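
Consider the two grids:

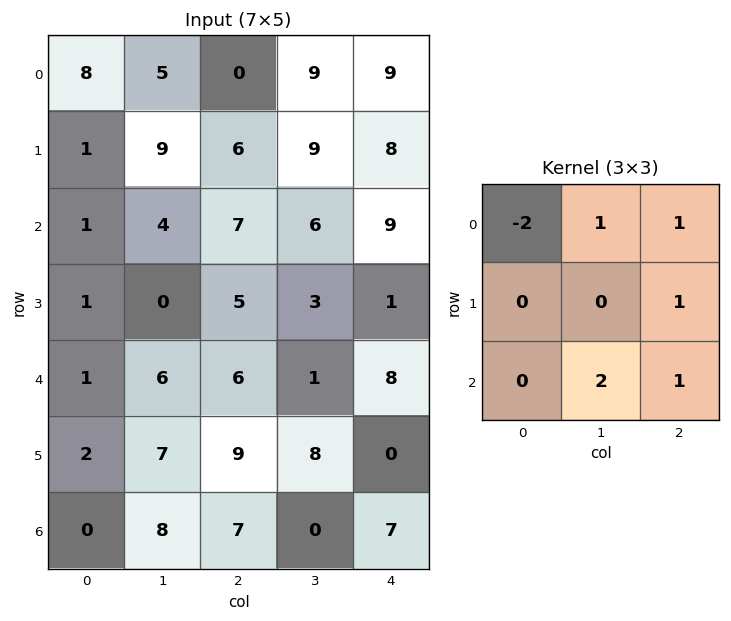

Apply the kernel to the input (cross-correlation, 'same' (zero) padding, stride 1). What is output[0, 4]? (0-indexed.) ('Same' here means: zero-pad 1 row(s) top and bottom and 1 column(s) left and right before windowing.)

16

The receptive field on the zero-padded input at this output position is [0 0 0 / 9 9 0 / 9 8 0]. Elementwise product with the kernel and sum: 0·-2 + 0·1 + 0·1 + 0·1 + 8·2 + 0·1.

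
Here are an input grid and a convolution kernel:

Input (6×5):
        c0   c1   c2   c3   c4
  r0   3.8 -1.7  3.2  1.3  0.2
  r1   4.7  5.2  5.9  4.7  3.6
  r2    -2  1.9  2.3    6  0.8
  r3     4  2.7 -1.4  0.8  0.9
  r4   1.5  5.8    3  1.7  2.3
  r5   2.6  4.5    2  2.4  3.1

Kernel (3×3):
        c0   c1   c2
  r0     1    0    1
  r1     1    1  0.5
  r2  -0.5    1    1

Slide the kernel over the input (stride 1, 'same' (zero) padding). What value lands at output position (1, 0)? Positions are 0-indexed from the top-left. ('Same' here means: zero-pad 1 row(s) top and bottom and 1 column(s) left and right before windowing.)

5.5

The receptive field on the zero-padded input at this output position is [0 3.8 -1.7 / 0 4.7 5.2 / 0 -2 1.9]. Elementwise product with the kernel and sum: 0·1 + -1.7·1 + 0·1 + 4.7·1 + 5.2·0.5 + 0·-0.5 + -2·1 + 1.9·1.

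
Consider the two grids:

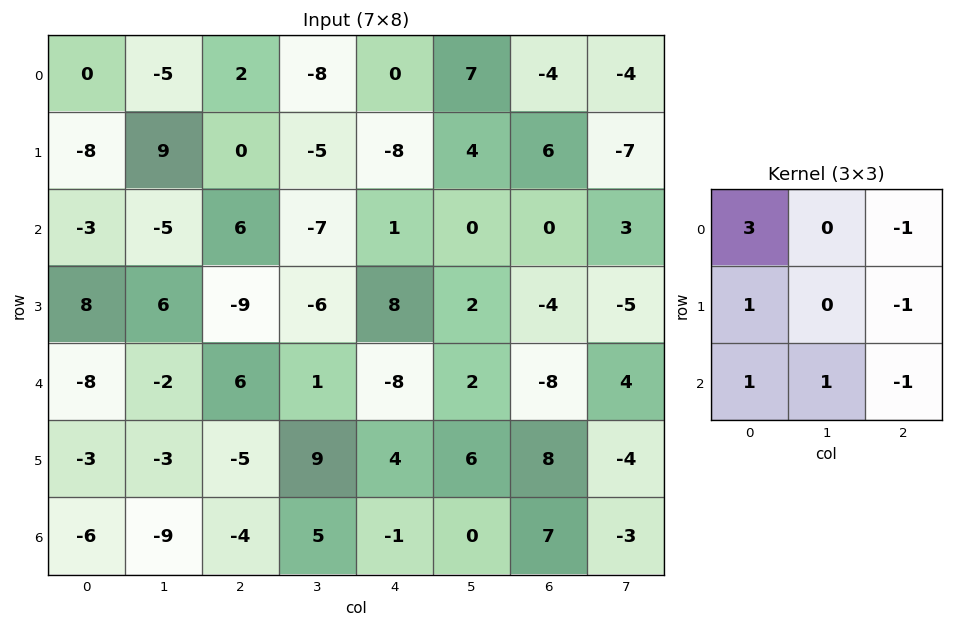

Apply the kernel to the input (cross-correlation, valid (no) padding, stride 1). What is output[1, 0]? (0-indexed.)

-10

The receptive field on the input at this output position is [-8 9 0 / -3 -5 6 / 8 6 -9]. Elementwise product with the kernel and sum: -8·3 + 0·-1 + -3·1 + 6·-1 + 8·1 + 6·1 + -9·-1.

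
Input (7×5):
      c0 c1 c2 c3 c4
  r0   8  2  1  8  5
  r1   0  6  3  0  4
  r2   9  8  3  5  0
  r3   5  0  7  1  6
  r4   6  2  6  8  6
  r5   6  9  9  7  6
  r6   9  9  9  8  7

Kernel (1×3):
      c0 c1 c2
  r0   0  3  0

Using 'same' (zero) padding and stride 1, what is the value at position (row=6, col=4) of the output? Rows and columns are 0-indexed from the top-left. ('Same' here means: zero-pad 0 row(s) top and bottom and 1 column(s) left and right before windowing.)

21

The receptive field on the zero-padded input at this output position is [8 7 0]. Elementwise product with the kernel and sum: 7·3.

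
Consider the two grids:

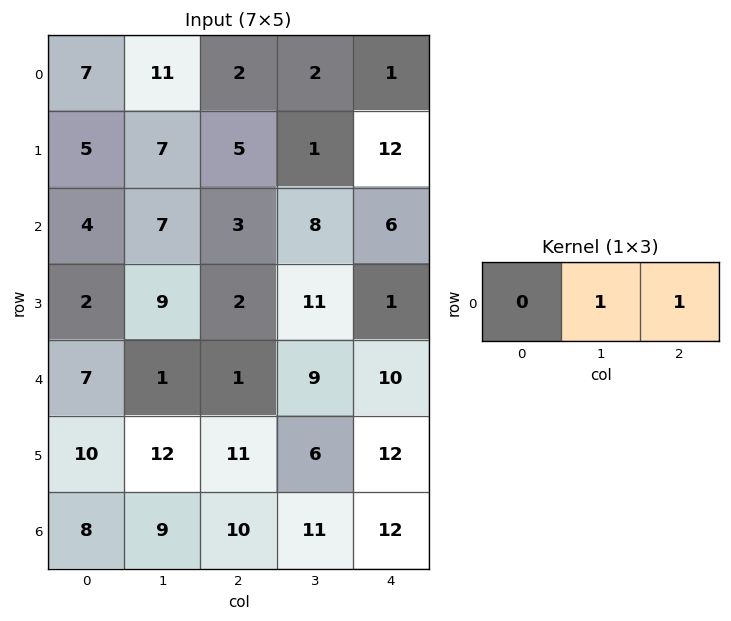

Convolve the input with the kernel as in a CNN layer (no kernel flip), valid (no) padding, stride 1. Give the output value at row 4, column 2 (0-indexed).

The receptive field on the input at this output position is [1 9 10]. Elementwise product with the kernel and sum: 9·1 + 10·1.

19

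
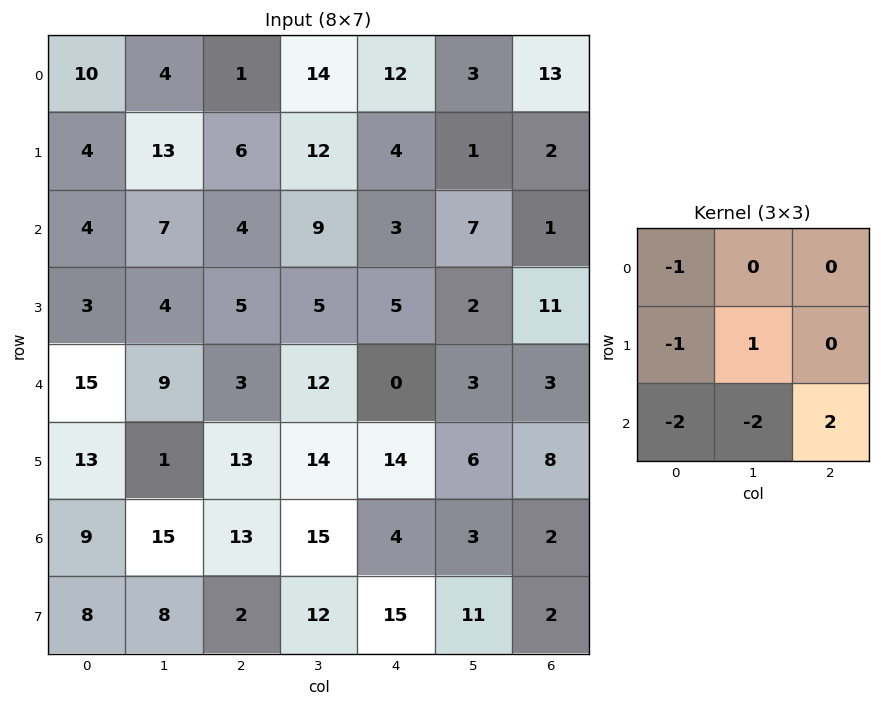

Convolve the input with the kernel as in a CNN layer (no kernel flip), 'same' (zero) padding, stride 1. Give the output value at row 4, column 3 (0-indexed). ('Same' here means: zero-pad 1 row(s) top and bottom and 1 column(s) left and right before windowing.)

The receptive field on the zero-padded input at this output position is [5 5 5 / 3 12 0 / 13 14 14]. Elementwise product with the kernel and sum: 5·-1 + 3·-1 + 12·1 + 13·-2 + 14·-2 + 14·2.

-22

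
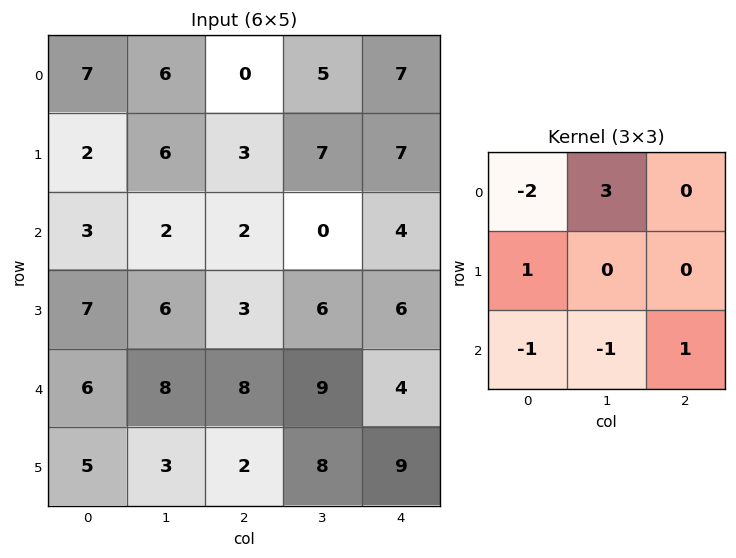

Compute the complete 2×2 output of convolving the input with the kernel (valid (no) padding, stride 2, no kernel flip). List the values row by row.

3 20
1 -14

Output[0,0]: The receptive field on the input at this output position is [7 6 0 / 2 6 3 / 3 2 2]. Elementwise product with the kernel and sum: 7·-2 + 6·3 + 2·1 + 3·-1 + 2·-1 + 2·1.
Output[0,1]: The receptive field on the input at this output position is [0 5 7 / 3 7 7 / 2 0 4]. Elementwise product with the kernel and sum: 0·-2 + 5·3 + 3·1 + 2·-1 + 0·-1 + 4·1.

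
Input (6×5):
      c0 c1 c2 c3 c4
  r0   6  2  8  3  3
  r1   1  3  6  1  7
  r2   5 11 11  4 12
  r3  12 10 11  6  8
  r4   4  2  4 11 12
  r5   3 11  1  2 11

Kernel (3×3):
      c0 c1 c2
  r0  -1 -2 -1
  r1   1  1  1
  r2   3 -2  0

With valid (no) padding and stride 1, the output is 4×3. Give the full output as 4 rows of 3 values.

-15 0 22
30 18 33
3 -12 -16
-46 10 -5

Output[0,0]: The receptive field on the input at this output position is [6 2 8 / 1 3 6 / 5 11 11]. Elementwise product with the kernel and sum: 6·-1 + 2·-2 + 8·-1 + 1·1 + 3·1 + 6·1 + 5·3 + 11·-2.
Output[0,1]: The receptive field on the input at this output position is [2 8 3 / 3 6 1 / 11 11 4]. Elementwise product with the kernel and sum: 2·-1 + 8·-2 + 3·-1 + 3·1 + 6·1 + 1·1 + 11·3 + 11·-2.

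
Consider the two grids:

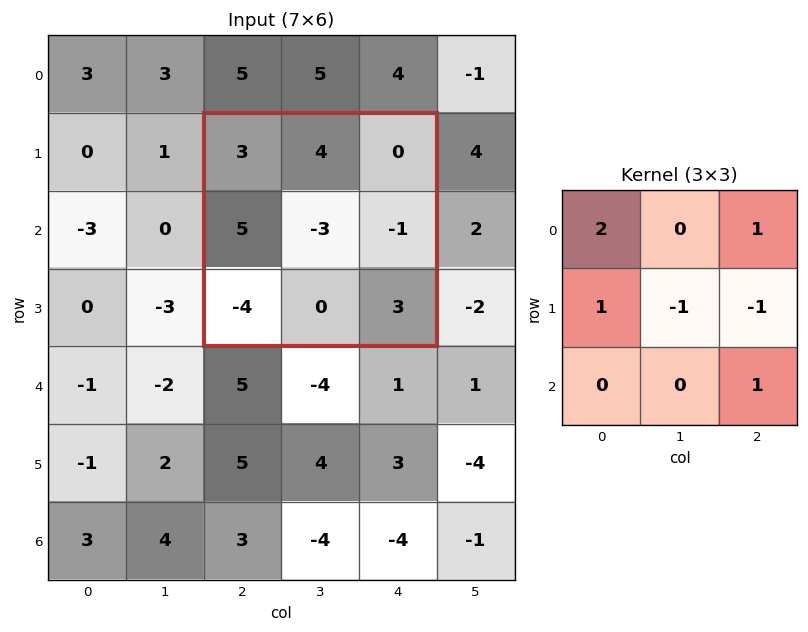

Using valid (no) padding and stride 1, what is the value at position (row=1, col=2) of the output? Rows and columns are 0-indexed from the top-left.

The receptive field on the input at this output position is [3 4 0 / 5 -3 -1 / -4 0 3]. Elementwise product with the kernel and sum: 3·2 + 0·1 + 5·1 + -3·-1 + -1·-1 + 3·1.

18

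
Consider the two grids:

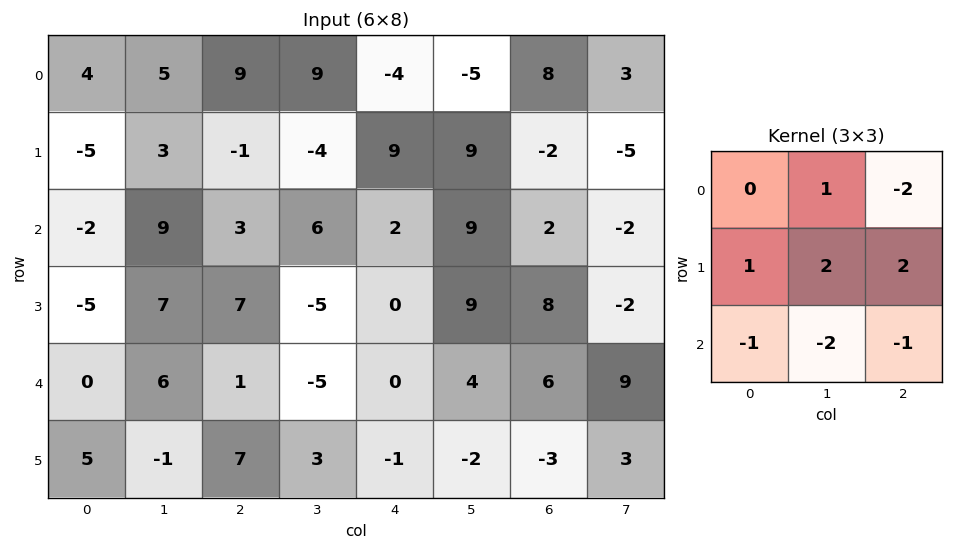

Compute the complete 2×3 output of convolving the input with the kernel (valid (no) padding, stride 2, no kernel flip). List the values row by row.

Output[0,0]: The receptive field on the input at this output position is [4 5 9 / -5 3 -1 / -2 9 3]. Elementwise product with the kernel and sum: 5·1 + 9·-2 + -5·1 + 3·2 + -1·2 + -2·-1 + 9·-2 + 3·-1.

-33 9 -20
13 8 25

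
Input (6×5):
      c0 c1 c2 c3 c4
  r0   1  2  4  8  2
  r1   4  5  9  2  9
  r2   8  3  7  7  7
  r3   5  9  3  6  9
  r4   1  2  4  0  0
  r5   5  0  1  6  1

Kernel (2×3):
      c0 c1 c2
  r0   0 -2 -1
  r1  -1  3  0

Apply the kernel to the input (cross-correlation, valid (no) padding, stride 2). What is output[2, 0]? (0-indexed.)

The receptive field on the input at this output position is [1 2 4 / 5 0 1]. Elementwise product with the kernel and sum: 2·-2 + 4·-1 + 5·-1 + 0·3.

-13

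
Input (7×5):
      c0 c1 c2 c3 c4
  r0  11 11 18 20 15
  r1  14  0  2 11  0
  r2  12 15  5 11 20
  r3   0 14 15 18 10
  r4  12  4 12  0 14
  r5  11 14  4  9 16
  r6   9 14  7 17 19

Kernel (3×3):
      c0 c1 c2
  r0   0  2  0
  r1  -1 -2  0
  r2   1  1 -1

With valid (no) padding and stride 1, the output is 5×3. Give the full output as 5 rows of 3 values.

30 41 12
-43 -10 18
6 -18 -31
29 11 21
-15 6 -17

Output[0,0]: The receptive field on the input at this output position is [11 11 18 / 14 0 2 / 12 15 5]. Elementwise product with the kernel and sum: 11·2 + 14·-1 + 0·-2 + 12·1 + 15·1 + 5·-1.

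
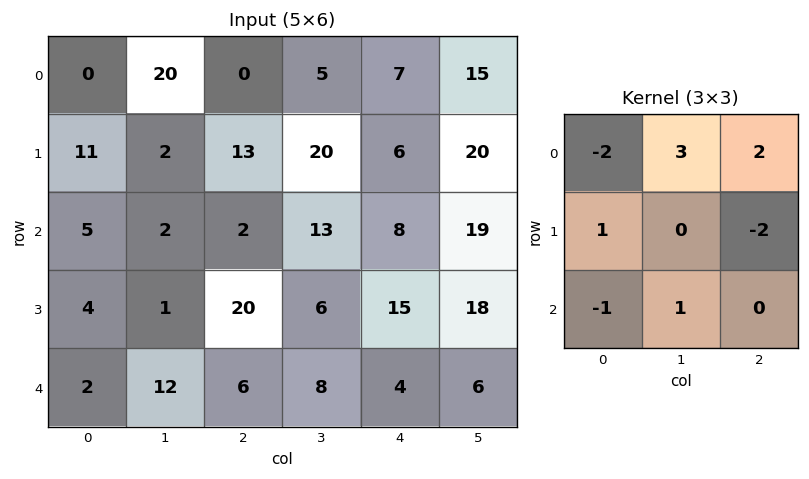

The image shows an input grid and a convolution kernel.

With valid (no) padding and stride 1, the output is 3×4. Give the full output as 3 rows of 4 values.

42 -68 41 16
8 70 18 2
-26 11 43 2

Output[0,0]: The receptive field on the input at this output position is [0 20 0 / 11 2 13 / 5 2 2]. Elementwise product with the kernel and sum: 0·-2 + 20·3 + 0·2 + 11·1 + 13·-2 + 5·-1 + 2·1.
Output[0,1]: The receptive field on the input at this output position is [20 0 5 / 2 13 20 / 2 2 13]. Elementwise product with the kernel and sum: 20·-2 + 0·3 + 5·2 + 2·1 + 20·-2 + 2·-1 + 2·1.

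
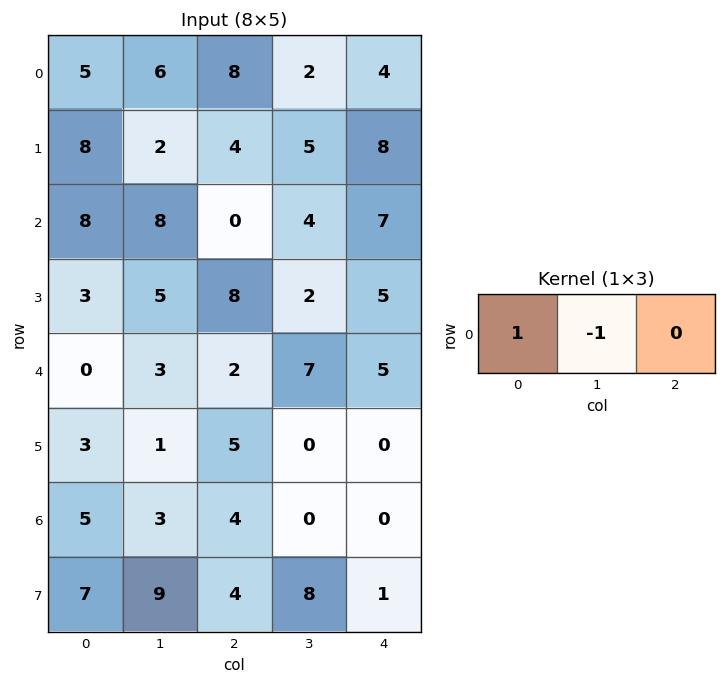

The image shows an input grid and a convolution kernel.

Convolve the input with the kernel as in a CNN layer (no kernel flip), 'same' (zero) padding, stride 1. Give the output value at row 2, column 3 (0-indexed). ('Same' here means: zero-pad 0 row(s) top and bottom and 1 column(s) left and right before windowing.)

The receptive field on the zero-padded input at this output position is [0 4 7]. Elementwise product with the kernel and sum: 0·1 + 4·-1.

-4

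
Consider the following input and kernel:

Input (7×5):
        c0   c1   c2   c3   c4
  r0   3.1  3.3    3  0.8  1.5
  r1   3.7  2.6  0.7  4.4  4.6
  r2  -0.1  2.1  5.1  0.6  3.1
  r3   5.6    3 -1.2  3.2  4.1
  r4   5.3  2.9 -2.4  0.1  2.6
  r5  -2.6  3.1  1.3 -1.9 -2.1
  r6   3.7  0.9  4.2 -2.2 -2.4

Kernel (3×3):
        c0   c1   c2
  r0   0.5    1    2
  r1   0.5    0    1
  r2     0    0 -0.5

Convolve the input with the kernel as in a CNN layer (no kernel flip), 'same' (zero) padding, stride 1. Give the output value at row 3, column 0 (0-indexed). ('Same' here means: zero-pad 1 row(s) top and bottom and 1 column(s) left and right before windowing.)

The receptive field on the zero-padded input at this output position is [0 -0.1 2.1 / 0 5.6 3 / 0 5.3 2.9]. Elementwise product with the kernel and sum: 0·0.5 + -0.1·1 + 2.1·2 + 0·0.5 + 3·1 + 2.9·-0.5.

5.65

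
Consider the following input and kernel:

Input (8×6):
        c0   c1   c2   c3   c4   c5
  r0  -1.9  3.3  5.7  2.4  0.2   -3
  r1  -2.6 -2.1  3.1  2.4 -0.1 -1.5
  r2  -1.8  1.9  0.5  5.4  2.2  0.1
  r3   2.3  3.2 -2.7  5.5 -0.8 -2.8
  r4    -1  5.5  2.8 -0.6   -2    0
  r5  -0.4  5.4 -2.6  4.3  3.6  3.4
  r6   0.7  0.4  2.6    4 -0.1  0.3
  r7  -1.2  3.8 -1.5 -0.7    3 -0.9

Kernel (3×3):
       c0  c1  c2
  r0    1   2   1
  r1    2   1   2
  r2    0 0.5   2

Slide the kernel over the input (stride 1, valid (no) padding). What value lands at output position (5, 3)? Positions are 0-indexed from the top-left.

23.1

The receptive field on the input at this output position is [4.3 3.6 3.4 / 4 -0.1 0.3 / -0.7 3 -0.9]. Elementwise product with the kernel and sum: 4.3·1 + 3.6·2 + 3.4·1 + 4·2 + -0.1·1 + 0.3·2 + 3·0.5 + -0.9·2.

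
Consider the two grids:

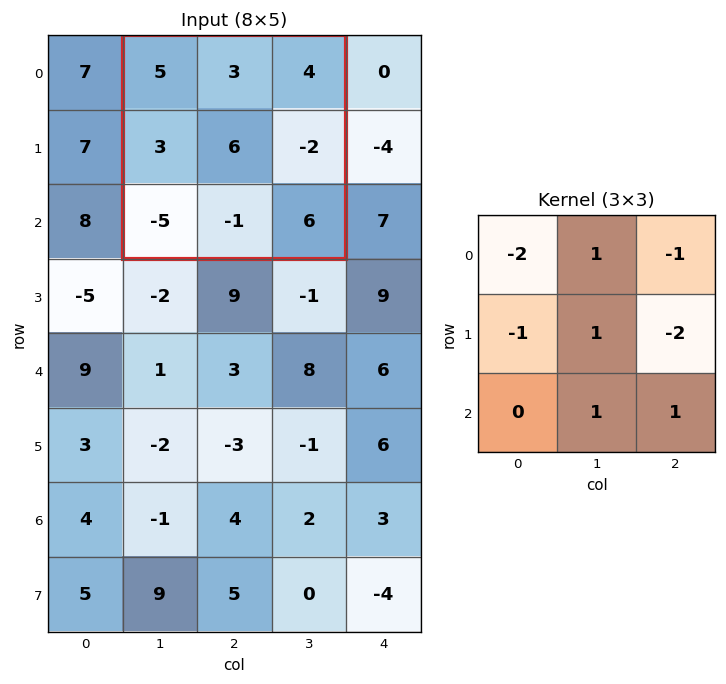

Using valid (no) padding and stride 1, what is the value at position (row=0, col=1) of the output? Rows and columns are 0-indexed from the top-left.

The receptive field on the input at this output position is [5 3 4 / 3 6 -2 / -5 -1 6]. Elementwise product with the kernel and sum: 5·-2 + 3·1 + 4·-1 + 3·-1 + 6·1 + -2·-2 + -1·1 + 6·1.

1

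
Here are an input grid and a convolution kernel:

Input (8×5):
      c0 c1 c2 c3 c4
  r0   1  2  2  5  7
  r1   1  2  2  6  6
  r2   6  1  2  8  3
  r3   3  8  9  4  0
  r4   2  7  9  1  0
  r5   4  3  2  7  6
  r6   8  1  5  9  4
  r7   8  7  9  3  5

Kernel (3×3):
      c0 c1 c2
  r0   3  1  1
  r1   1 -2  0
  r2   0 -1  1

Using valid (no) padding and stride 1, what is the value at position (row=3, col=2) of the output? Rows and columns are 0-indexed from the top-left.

37

The receptive field on the input at this output position is [9 4 0 / 9 1 0 / 2 7 6]. Elementwise product with the kernel and sum: 9·3 + 4·1 + 0·1 + 9·1 + 1·-2 + 7·-1 + 6·1.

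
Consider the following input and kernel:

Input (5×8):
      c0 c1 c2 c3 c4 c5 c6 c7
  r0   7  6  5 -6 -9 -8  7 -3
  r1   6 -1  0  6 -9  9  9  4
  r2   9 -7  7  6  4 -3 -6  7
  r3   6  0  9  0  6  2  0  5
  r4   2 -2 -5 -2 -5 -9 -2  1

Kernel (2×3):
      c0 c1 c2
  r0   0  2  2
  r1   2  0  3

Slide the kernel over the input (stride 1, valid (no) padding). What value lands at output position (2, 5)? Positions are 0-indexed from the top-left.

21

The receptive field on the input at this output position is [-3 -6 7 / 2 0 5]. Elementwise product with the kernel and sum: -6·2 + 7·2 + 2·2 + 5·3.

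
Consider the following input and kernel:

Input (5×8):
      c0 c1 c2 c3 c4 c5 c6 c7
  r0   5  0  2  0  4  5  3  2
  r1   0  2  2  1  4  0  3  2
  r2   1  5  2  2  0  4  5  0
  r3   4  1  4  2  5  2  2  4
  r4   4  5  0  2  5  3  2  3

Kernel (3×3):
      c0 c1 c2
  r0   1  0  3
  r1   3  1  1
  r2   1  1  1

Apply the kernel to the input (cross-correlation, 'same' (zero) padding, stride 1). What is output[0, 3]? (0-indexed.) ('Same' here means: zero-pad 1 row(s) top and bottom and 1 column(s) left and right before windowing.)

The receptive field on the zero-padded input at this output position is [0 0 0 / 2 0 4 / 2 1 4]. Elementwise product with the kernel and sum: 0·1 + 0·3 + 2·3 + 0·1 + 4·1 + 2·1 + 1·1 + 4·1.

17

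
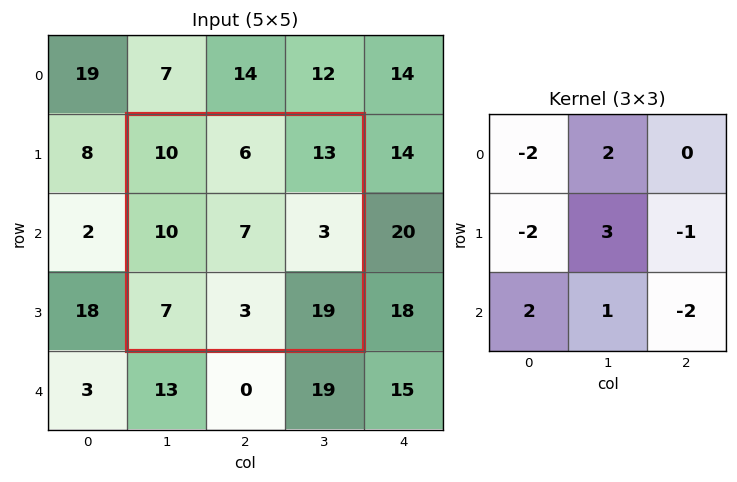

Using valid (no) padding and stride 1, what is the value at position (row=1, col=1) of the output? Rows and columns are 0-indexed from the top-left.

-31

The receptive field on the input at this output position is [10 6 13 / 10 7 3 / 7 3 19]. Elementwise product with the kernel and sum: 10·-2 + 6·2 + 10·-2 + 7·3 + 3·-1 + 7·2 + 3·1 + 19·-2.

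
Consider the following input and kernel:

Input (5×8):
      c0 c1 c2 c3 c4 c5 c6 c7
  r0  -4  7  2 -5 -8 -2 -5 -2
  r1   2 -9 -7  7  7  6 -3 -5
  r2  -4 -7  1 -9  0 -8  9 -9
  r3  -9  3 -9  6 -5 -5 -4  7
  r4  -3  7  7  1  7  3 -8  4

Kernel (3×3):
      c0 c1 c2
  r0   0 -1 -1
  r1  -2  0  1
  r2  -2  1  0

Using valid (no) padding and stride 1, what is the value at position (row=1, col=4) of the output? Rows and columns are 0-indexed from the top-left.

11

The receptive field on the input at this output position is [7 6 -3 / 0 -8 9 / -5 -5 -4]. Elementwise product with the kernel and sum: 6·-1 + -3·-1 + 0·-2 + 9·1 + -5·-2 + -5·1.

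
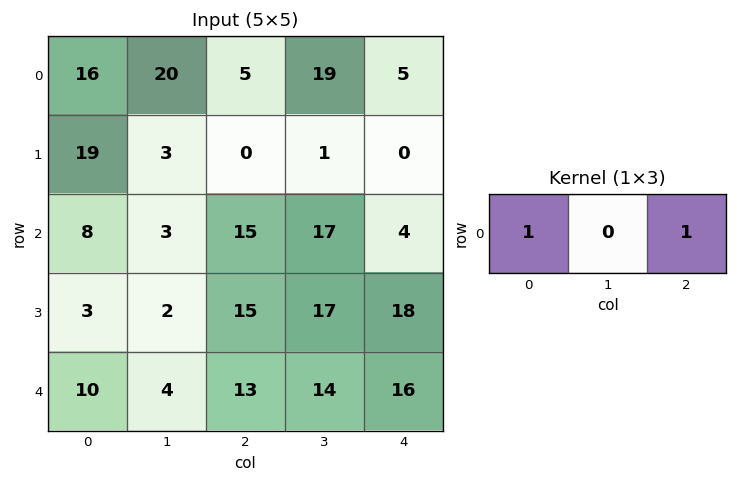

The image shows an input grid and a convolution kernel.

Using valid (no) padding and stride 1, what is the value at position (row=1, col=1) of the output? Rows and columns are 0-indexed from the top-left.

The receptive field on the input at this output position is [3 0 1]. Elementwise product with the kernel and sum: 3·1 + 1·1.

4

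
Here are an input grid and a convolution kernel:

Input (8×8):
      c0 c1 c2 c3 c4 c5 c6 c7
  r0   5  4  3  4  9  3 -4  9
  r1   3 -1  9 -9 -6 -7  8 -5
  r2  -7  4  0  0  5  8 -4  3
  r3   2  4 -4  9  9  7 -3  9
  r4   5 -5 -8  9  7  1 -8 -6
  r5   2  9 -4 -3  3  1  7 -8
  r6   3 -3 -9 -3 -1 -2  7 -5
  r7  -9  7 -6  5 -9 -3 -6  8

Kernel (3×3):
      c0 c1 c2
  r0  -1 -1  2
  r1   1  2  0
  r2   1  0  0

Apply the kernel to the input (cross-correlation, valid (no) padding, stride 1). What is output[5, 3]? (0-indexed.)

2

The receptive field on the input at this output position is [-3 3 1 / -3 -1 -2 / 5 -9 -3]. Elementwise product with the kernel and sum: -3·-1 + 3·-1 + 1·2 + -3·1 + -1·2 + 5·1.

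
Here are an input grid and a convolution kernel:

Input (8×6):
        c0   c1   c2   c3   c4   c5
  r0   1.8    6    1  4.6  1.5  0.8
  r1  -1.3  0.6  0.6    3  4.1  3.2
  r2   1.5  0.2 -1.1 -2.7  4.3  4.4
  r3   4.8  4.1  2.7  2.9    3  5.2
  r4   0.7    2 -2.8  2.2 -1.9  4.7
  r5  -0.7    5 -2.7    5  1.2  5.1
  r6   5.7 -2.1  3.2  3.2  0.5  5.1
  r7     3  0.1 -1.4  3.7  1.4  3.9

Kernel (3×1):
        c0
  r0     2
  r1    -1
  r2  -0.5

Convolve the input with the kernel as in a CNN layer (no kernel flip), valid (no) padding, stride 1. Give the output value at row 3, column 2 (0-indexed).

The receptive field on the input at this output position is [2.7 / -2.8 / -2.7]. Elementwise product with the kernel and sum: 2.7·2 + -2.8·-1 + -2.7·-0.5.

9.55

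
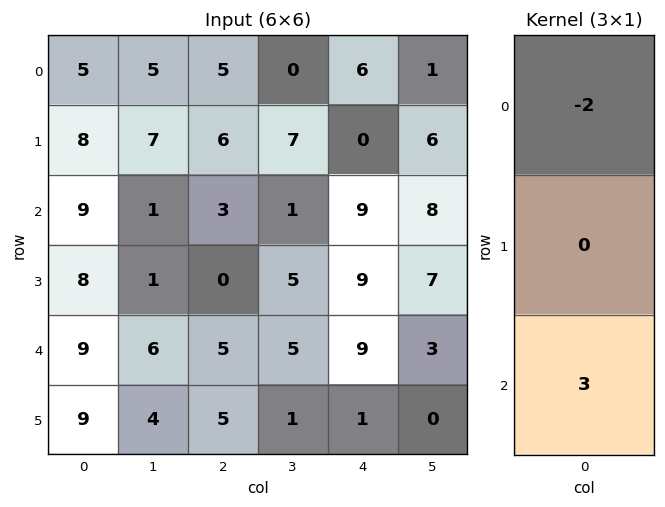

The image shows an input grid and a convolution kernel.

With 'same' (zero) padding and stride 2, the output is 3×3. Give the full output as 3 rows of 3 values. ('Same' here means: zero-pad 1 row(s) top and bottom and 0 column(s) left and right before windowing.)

24 18 0
8 -12 27
11 15 -15

Output[0,0]: The receptive field on the zero-padded input at this output position is [0 / 5 / 8]. Elementwise product with the kernel and sum: 0·-2 + 8·3.
Output[0,1]: The receptive field on the zero-padded input at this output position is [0 / 5 / 6]. Elementwise product with the kernel and sum: 0·-2 + 6·3.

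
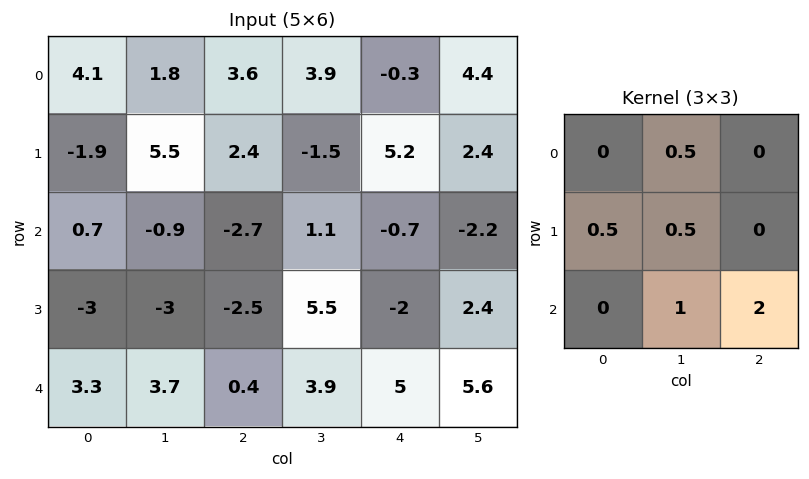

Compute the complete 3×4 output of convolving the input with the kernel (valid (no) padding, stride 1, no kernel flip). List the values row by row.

-3.6 5.25 2.1 -3.4
-5.35 7.9 -0.05 5.6
1.05 4.1 15.95 17.6

Output[0,0]: The receptive field on the input at this output position is [4.1 1.8 3.6 / -1.9 5.5 2.4 / 0.7 -0.9 -2.7]. Elementwise product with the kernel and sum: 1.8·0.5 + -1.9·0.5 + 5.5·0.5 + -0.9·1 + -2.7·2.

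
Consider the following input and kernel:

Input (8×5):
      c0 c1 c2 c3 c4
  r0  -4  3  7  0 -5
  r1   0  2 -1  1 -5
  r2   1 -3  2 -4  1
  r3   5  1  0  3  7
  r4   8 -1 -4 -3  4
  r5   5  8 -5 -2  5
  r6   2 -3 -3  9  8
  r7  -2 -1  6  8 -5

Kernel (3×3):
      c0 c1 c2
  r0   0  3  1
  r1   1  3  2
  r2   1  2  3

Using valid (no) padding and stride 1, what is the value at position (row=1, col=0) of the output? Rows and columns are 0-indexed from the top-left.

The receptive field on the input at this output position is [0 2 -1 / 1 -3 2 / 5 1 0]. Elementwise product with the kernel and sum: 2·3 + -1·1 + 1·1 + -3·3 + 2·2 + 5·1 + 1·2 + 0·3.

8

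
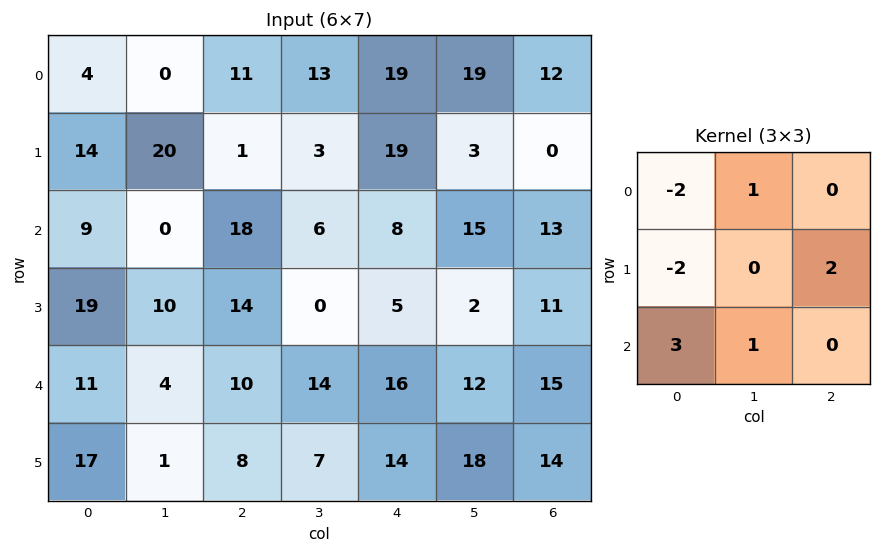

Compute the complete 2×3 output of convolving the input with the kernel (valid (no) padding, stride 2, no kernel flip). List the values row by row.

Output[0,0]: The receptive field on the input at this output position is [4 0 11 / 14 20 1 / 9 0 18]. Elementwise product with the kernel and sum: 4·-2 + 0·1 + 14·-2 + 1·2 + 9·3 + 0·1.
Output[0,1]: The receptive field on the input at this output position is [11 13 19 / 1 3 19 / 18 6 8]. Elementwise product with the kernel and sum: 11·-2 + 13·1 + 1·-2 + 19·2 + 18·3 + 6·1.

-7 87 -18
9 -4 71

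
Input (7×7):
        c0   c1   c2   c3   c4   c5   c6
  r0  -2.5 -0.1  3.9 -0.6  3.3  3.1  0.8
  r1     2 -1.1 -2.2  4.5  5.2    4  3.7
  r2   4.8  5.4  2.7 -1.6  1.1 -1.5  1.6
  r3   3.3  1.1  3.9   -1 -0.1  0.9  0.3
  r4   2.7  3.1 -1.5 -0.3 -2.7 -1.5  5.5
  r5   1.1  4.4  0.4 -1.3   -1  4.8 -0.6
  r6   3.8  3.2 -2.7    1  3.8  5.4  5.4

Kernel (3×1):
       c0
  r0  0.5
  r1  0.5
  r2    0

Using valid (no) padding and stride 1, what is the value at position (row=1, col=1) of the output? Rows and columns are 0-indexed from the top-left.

The receptive field on the input at this output position is [-1.1 / 5.4 / 1.1]. Elementwise product with the kernel and sum: -1.1·0.5 + 5.4·0.5.

2.15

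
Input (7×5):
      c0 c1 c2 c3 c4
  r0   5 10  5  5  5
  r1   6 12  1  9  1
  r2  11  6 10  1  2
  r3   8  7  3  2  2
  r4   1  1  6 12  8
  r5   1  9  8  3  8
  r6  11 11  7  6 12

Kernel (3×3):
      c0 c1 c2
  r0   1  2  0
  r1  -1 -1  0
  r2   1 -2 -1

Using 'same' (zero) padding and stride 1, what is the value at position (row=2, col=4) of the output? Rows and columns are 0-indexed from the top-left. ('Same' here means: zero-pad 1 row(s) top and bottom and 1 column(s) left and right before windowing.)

The receptive field on the zero-padded input at this output position is [9 1 0 / 1 2 0 / 2 2 0]. Elementwise product with the kernel and sum: 9·1 + 1·2 + 1·-1 + 2·-1 + 2·1 + 2·-2 + 0·-1.

6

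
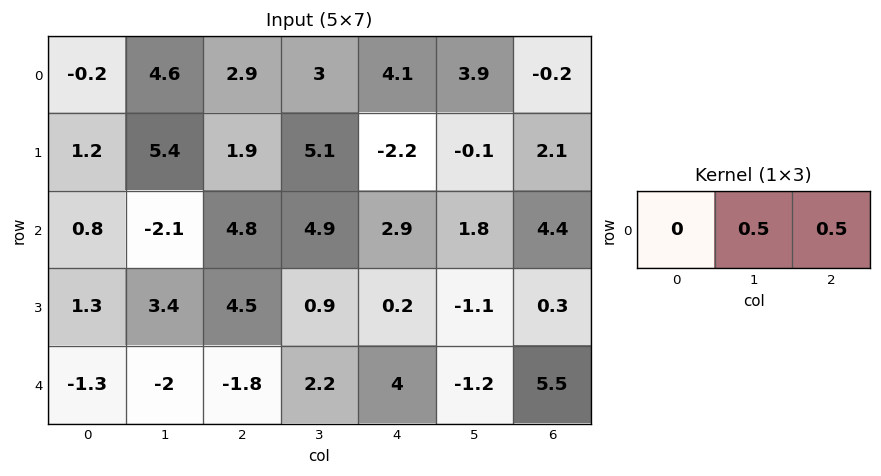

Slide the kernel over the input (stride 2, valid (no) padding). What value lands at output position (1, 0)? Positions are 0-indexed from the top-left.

1.35

The receptive field on the input at this output position is [0.8 -2.1 4.8]. Elementwise product with the kernel and sum: -2.1·0.5 + 4.8·0.5.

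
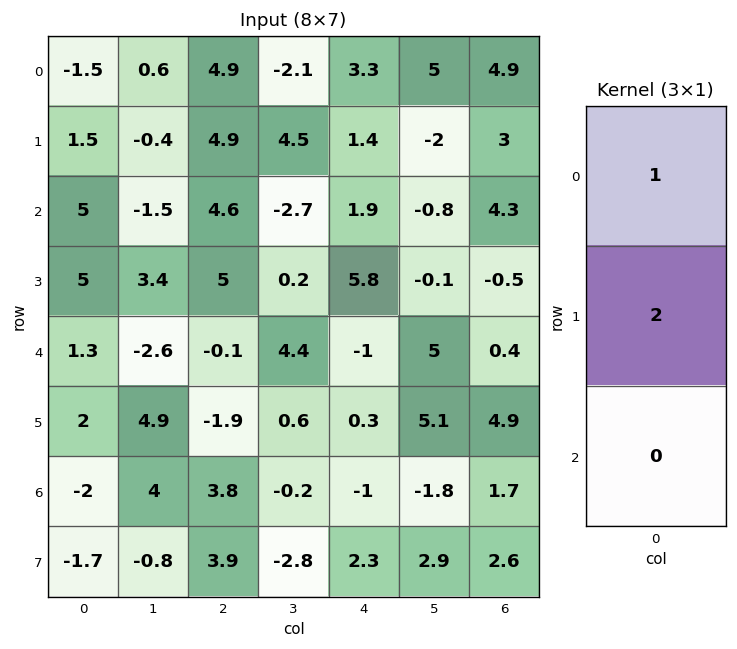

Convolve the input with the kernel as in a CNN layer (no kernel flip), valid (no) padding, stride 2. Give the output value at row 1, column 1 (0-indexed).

14.6

The receptive field on the input at this output position is [4.6 / 5 / -0.1]. Elementwise product with the kernel and sum: 4.6·1 + 5·2.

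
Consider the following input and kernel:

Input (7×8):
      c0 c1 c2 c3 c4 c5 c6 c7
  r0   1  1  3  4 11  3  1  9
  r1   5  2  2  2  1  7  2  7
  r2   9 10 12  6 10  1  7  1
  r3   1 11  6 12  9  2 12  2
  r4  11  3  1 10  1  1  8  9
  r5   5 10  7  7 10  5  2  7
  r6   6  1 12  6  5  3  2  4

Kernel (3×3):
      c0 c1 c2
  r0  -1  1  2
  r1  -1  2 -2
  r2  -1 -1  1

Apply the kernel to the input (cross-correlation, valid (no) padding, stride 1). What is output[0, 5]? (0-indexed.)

-8

The receptive field on the input at this output position is [3 1 9 / 7 2 7 / 1 7 1]. Elementwise product with the kernel and sum: 3·-1 + 1·1 + 9·2 + 7·-1 + 2·2 + 7·-2 + 1·-1 + 7·-1 + 1·1.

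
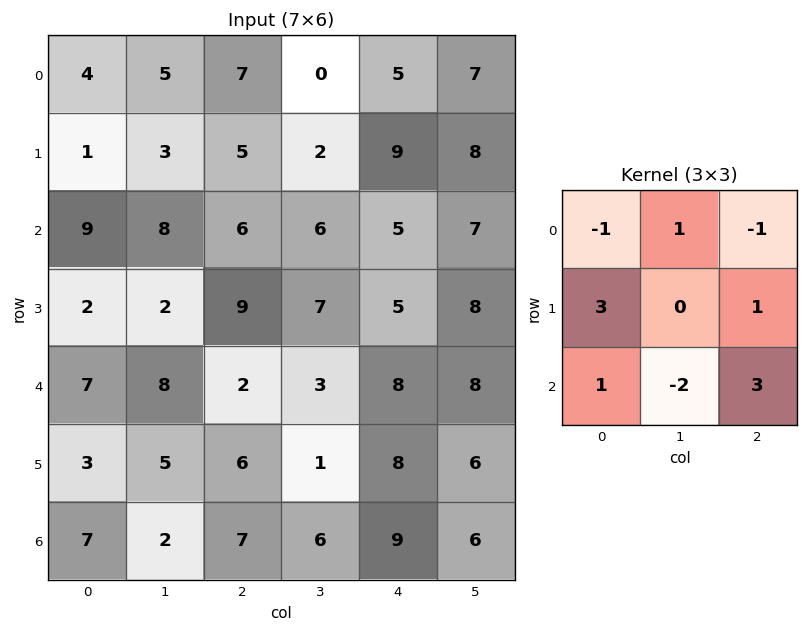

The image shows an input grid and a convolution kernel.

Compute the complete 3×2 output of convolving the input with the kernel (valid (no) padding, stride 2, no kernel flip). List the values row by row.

13 21
5 47
38 41

Output[0,0]: The receptive field on the input at this output position is [4 5 7 / 1 3 5 / 9 8 6]. Elementwise product with the kernel and sum: 4·-1 + 5·1 + 7·-1 + 1·3 + 5·1 + 9·1 + 8·-2 + 6·3.
Output[0,1]: The receptive field on the input at this output position is [7 0 5 / 5 2 9 / 6 6 5]. Elementwise product with the kernel and sum: 7·-1 + 0·1 + 5·-1 + 5·3 + 9·1 + 6·1 + 6·-2 + 5·3.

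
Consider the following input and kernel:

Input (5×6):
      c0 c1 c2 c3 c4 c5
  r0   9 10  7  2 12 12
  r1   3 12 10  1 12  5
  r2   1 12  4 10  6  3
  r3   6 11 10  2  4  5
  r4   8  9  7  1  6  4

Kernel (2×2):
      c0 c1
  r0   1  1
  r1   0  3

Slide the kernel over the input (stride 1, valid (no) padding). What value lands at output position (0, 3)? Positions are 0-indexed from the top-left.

The receptive field on the input at this output position is [2 12 / 1 12]. Elementwise product with the kernel and sum: 2·1 + 12·1 + 12·3.

50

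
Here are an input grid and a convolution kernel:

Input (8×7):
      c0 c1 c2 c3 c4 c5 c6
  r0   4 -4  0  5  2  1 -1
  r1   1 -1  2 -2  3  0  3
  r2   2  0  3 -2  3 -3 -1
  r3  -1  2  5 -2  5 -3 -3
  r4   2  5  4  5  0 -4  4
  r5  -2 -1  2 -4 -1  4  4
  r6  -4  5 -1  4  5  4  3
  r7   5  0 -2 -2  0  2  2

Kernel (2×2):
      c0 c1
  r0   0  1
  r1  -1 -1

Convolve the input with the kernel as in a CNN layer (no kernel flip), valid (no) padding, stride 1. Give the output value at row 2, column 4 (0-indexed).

The receptive field on the input at this output position is [3 -3 / 5 -3]. Elementwise product with the kernel and sum: -3·1 + 5·-1 + -3·-1.

-5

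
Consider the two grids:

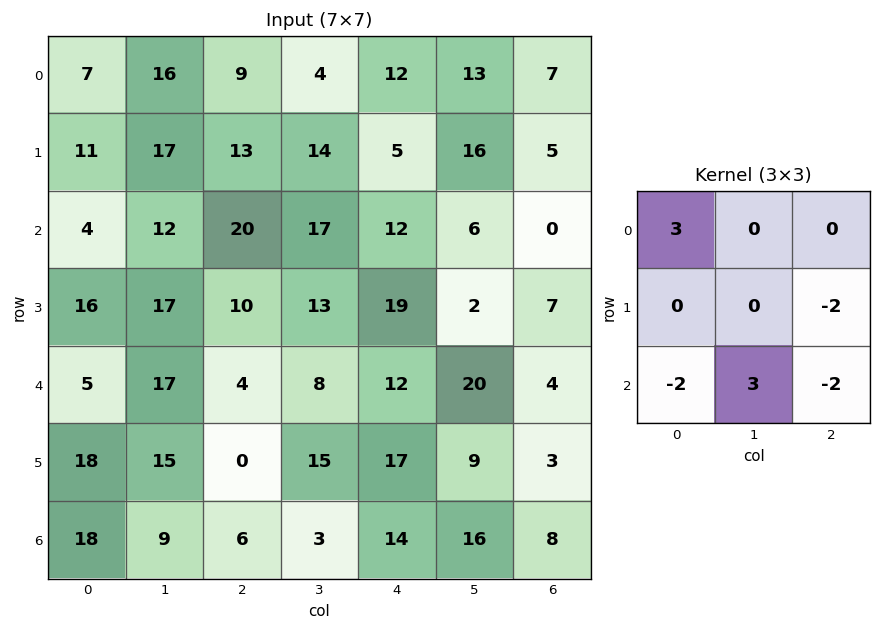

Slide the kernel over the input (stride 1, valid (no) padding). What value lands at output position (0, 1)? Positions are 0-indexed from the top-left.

The receptive field on the input at this output position is [16 9 4 / 17 13 14 / 12 20 17]. Elementwise product with the kernel and sum: 16·3 + 14·-2 + 12·-2 + 20·3 + 17·-2.

22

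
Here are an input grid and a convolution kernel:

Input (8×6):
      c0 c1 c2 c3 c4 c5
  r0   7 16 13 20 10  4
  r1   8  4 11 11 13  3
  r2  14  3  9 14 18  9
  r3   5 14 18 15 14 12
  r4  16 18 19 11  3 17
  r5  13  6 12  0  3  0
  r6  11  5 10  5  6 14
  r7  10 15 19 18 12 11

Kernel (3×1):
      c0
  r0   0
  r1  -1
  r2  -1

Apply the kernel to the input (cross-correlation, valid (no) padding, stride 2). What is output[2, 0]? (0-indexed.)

-24

The receptive field on the input at this output position is [16 / 13 / 11]. Elementwise product with the kernel and sum: 13·-1 + 11·-1.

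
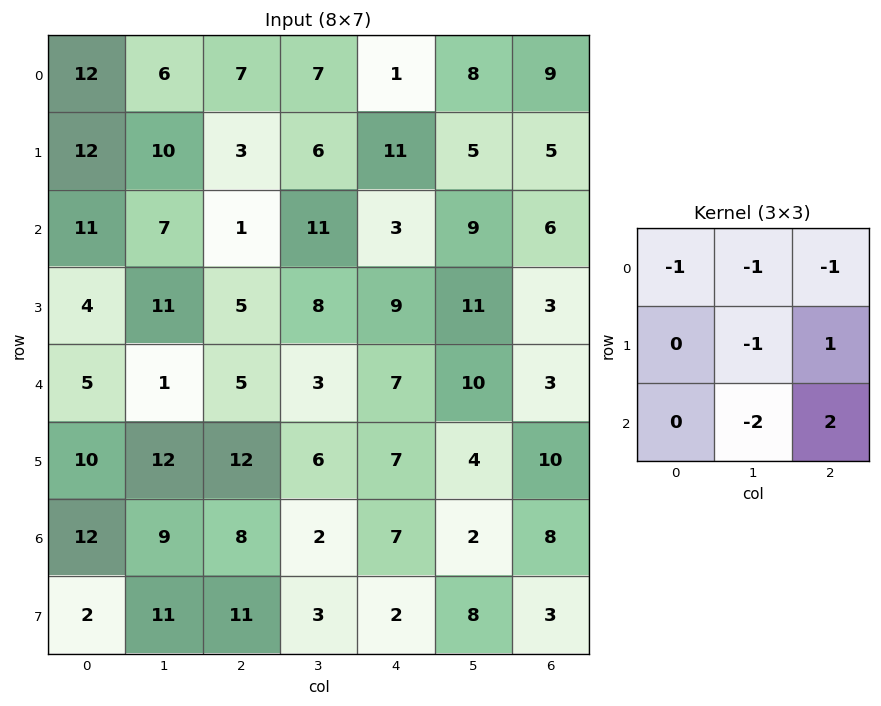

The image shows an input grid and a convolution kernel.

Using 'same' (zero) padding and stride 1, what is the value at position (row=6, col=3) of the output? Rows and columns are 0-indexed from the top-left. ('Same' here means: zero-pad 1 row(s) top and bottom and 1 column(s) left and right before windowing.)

-22

The receptive field on the zero-padded input at this output position is [12 6 7 / 8 2 7 / 11 3 2]. Elementwise product with the kernel and sum: 12·-1 + 6·-1 + 7·-1 + 2·-1 + 7·1 + 3·-2 + 2·2.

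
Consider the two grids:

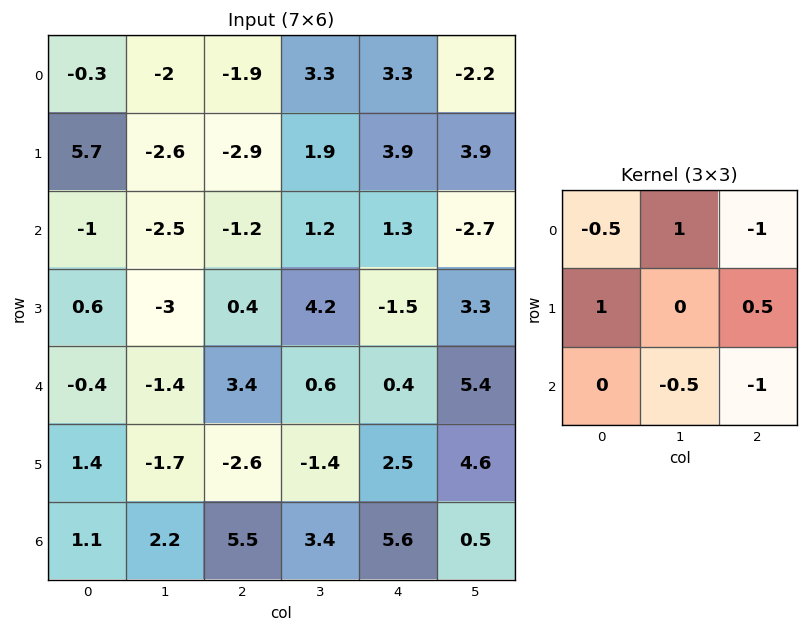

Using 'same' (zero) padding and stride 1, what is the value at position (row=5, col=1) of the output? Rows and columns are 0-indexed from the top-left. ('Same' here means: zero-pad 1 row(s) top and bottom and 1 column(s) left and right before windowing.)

The receptive field on the zero-padded input at this output position is [-0.4 -1.4 3.4 / 1.4 -1.7 -2.6 / 1.1 2.2 5.5]. Elementwise product with the kernel and sum: -0.4·-0.5 + -1.4·1 + 3.4·-1 + 1.4·1 + -2.6·0.5 + 2.2·-0.5 + 5.5·-1.

-11.1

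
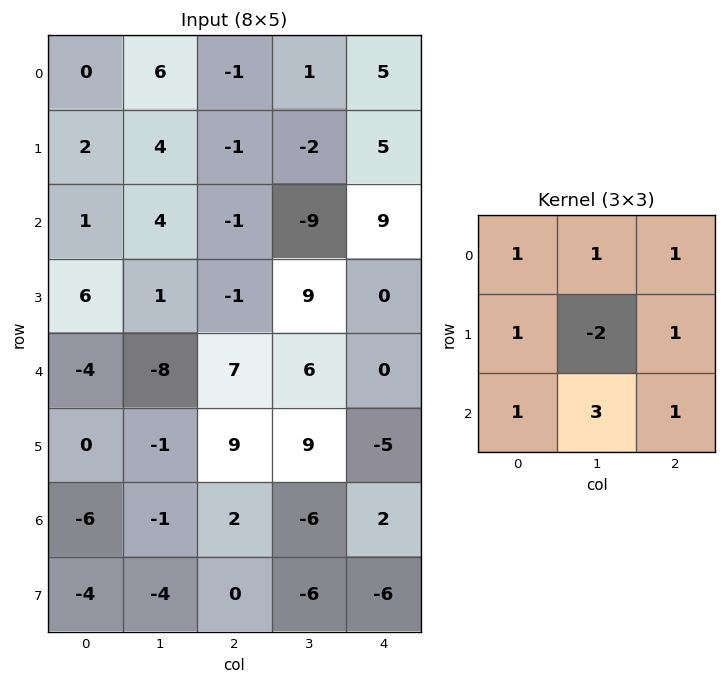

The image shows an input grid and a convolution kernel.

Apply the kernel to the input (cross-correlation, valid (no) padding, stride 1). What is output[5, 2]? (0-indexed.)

The receptive field on the input at this output position is [9 9 -5 / 2 -6 2 / 0 -6 -6]. Elementwise product with the kernel and sum: 9·1 + 9·1 + -5·1 + 2·1 + -6·-2 + 2·1 + 0·1 + -6·3 + -6·1.

5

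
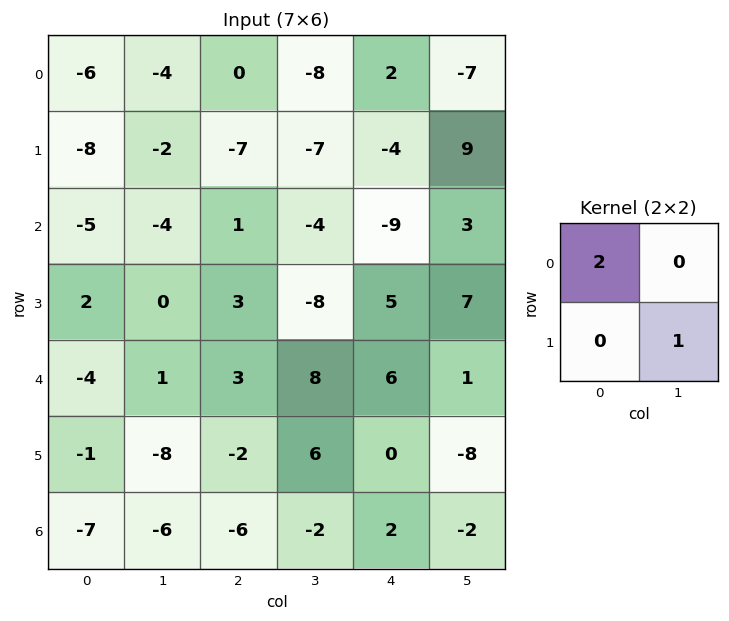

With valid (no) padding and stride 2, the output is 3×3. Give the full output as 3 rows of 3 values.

Output[0,0]: The receptive field on the input at this output position is [-6 -4 / -8 -2]. Elementwise product with the kernel and sum: -6·2 + -2·1.
Output[0,1]: The receptive field on the input at this output position is [0 -8 / -7 -7]. Elementwise product with the kernel and sum: 0·2 + -7·1.

-14 -7 13
-10 -6 -11
-16 12 4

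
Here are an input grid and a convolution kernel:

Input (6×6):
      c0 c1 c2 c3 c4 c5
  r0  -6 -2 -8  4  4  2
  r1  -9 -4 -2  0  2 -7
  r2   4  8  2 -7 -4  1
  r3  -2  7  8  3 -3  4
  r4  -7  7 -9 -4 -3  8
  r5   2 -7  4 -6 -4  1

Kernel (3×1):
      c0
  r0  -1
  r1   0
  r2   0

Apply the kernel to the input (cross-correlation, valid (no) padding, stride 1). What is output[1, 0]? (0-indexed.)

9

The receptive field on the input at this output position is [-9 / 4 / -2]. Elementwise product with the kernel and sum: -9·-1.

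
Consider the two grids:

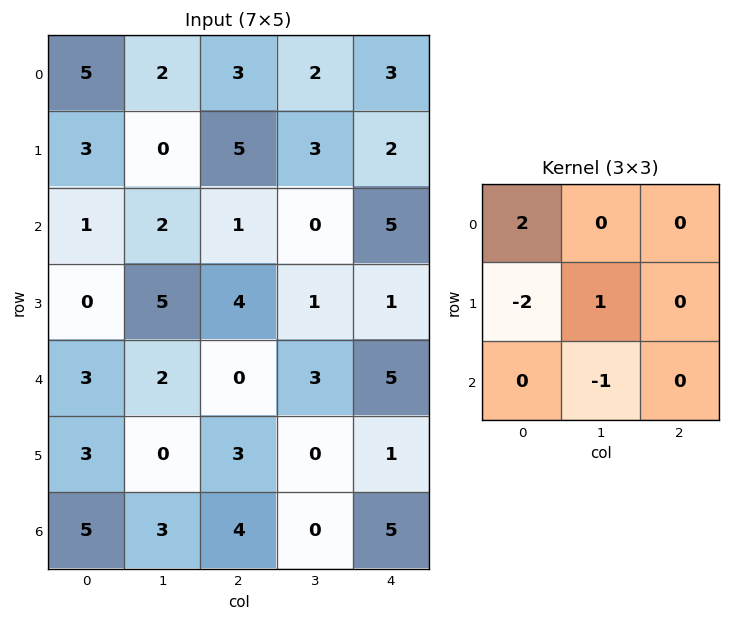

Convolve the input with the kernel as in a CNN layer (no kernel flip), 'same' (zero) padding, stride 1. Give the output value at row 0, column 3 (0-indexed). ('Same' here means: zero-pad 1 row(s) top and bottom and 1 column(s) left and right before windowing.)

The receptive field on the zero-padded input at this output position is [0 0 0 / 3 2 3 / 5 3 2]. Elementwise product with the kernel and sum: 0·2 + 3·-2 + 2·1 + 3·-1.

-7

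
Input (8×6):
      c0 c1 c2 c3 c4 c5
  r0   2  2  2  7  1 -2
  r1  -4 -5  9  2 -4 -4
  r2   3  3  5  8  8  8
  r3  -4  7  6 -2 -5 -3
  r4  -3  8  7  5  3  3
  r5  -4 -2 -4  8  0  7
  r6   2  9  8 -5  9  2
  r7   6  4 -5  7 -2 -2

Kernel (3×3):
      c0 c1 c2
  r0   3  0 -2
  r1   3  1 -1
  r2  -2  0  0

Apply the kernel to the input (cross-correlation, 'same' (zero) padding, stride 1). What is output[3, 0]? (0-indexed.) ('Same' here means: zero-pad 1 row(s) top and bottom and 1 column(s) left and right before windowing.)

-17

The receptive field on the zero-padded input at this output position is [0 3 3 / 0 -4 7 / 0 -3 8]. Elementwise product with the kernel and sum: 0·3 + 3·-2 + 0·3 + -4·1 + 7·-1 + 0·-2.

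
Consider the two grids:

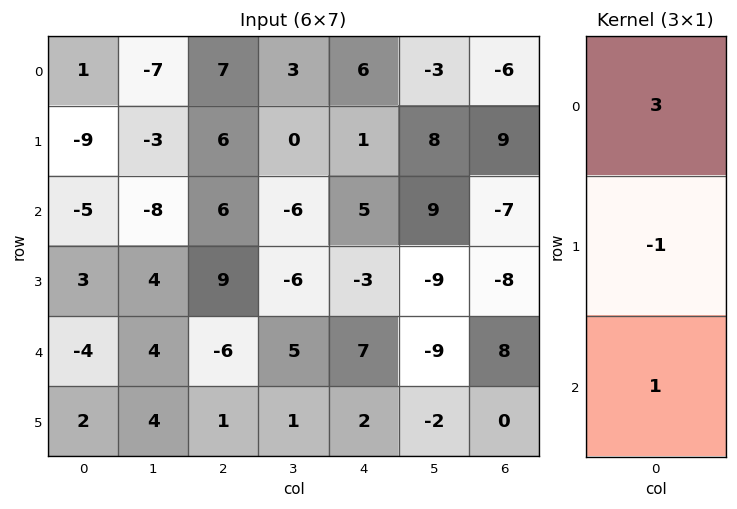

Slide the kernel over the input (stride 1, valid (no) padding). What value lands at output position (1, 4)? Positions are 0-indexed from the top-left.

The receptive field on the input at this output position is [1 / 5 / -3]. Elementwise product with the kernel and sum: 1·3 + 5·-1 + -3·1.

-5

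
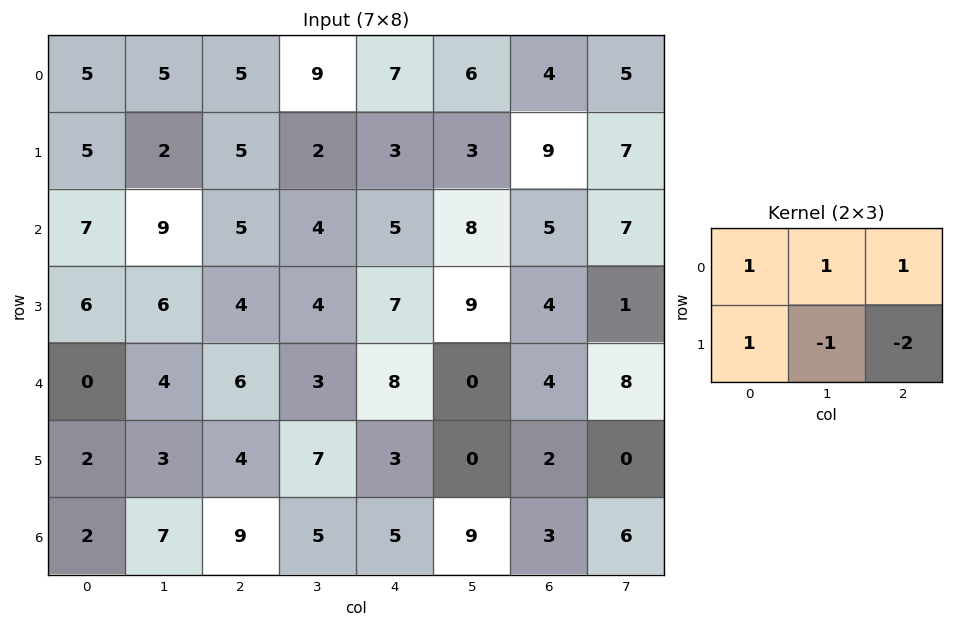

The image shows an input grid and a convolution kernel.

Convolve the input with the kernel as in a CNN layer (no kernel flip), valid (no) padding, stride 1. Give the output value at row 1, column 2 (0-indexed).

1

The receptive field on the input at this output position is [5 2 3 / 5 4 5]. Elementwise product with the kernel and sum: 5·1 + 2·1 + 3·1 + 5·1 + 4·-1 + 5·-2.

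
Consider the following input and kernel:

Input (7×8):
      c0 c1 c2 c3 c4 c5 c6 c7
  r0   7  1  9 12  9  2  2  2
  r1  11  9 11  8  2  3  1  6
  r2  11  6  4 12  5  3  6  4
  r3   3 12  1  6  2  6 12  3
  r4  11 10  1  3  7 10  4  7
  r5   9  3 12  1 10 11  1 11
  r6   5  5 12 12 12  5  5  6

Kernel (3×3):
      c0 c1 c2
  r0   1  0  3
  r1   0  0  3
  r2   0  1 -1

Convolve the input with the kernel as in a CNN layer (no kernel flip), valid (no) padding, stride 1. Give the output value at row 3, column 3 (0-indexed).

53

The receptive field on the input at this output position is [6 2 6 / 3 7 10 / 1 10 11]. Elementwise product with the kernel and sum: 6·1 + 6·3 + 10·3 + 10·1 + 11·-1.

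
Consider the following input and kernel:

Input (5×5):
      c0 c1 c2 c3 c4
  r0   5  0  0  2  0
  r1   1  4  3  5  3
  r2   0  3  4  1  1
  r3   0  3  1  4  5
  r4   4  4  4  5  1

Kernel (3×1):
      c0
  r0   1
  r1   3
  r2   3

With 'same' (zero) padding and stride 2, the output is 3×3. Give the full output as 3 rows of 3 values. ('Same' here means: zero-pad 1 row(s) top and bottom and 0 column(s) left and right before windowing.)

Output[0,0]: The receptive field on the zero-padded input at this output position is [0 / 5 / 1]. Elementwise product with the kernel and sum: 0·1 + 5·3 + 1·3.

18 9 9
1 18 21
12 13 8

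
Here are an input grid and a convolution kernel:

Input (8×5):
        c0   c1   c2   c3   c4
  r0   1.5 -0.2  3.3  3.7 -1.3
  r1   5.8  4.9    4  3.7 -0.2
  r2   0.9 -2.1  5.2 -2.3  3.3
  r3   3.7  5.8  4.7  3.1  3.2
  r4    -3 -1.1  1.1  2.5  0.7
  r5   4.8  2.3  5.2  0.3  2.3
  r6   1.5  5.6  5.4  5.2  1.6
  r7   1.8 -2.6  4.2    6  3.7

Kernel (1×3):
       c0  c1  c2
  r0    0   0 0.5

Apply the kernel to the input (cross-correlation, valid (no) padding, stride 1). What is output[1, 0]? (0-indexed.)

The receptive field on the input at this output position is [5.8 4.9 4]. Elementwise product with the kernel and sum: 4·0.5.

2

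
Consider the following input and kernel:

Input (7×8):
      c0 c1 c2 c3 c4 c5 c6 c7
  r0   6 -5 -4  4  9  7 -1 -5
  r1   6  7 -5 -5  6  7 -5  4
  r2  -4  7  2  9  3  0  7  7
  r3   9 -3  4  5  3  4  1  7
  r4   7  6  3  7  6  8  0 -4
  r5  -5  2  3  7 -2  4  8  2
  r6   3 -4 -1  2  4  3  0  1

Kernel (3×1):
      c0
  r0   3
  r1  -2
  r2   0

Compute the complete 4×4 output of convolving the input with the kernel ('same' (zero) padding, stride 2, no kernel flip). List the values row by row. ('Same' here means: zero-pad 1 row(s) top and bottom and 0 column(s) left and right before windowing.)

Output[0,0]: The receptive field on the zero-padded input at this output position is [0 / 6 / 6]. Elementwise product with the kernel and sum: 0·3 + 6·-2.
Output[0,1]: The receptive field on the zero-padded input at this output position is [0 / -4 / -5]. Elementwise product with the kernel and sum: 0·3 + -4·-2.

-12 8 -18 2
26 -19 12 -29
13 6 -3 3
-21 11 -14 24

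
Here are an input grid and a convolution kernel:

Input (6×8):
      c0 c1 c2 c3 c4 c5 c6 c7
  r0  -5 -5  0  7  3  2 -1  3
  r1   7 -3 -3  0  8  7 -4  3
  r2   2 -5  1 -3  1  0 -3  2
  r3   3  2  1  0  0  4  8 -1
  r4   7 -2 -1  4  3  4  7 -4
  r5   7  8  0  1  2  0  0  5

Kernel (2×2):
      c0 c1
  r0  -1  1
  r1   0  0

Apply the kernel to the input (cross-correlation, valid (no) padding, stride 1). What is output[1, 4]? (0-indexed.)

-1

The receptive field on the input at this output position is [8 7 / 1 0]. Elementwise product with the kernel and sum: 8·-1 + 7·1.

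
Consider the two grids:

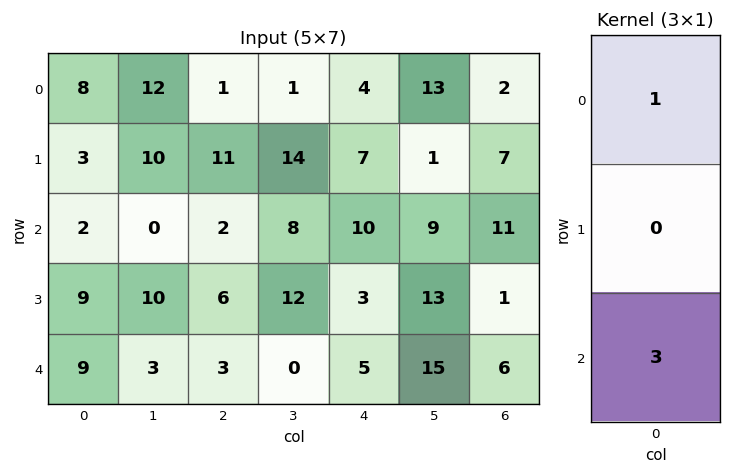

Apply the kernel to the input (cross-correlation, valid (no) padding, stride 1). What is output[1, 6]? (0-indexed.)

10

The receptive field on the input at this output position is [7 / 11 / 1]. Elementwise product with the kernel and sum: 7·1 + 1·3.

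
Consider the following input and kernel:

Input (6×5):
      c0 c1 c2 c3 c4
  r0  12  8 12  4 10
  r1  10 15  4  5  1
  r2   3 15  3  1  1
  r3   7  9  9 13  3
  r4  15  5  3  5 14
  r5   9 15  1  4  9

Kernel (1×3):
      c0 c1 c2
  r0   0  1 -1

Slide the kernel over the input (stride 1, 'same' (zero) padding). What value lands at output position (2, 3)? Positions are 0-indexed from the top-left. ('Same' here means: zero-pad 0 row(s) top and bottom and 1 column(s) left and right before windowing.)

0

The receptive field on the zero-padded input at this output position is [3 1 1]. Elementwise product with the kernel and sum: 1·1 + 1·-1.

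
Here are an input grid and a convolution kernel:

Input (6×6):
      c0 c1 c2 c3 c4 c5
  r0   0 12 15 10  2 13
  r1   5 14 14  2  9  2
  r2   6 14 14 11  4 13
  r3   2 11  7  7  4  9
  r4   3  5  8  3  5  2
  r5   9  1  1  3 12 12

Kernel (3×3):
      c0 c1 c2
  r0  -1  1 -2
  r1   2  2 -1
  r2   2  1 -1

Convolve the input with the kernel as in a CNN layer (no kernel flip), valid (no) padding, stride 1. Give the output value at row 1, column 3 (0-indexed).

29

The receptive field on the input at this output position is [2 9 2 / 11 4 13 / 7 4 9]. Elementwise product with the kernel and sum: 2·-1 + 9·1 + 2·-2 + 11·2 + 4·2 + 13·-1 + 7·2 + 4·1 + 9·-1.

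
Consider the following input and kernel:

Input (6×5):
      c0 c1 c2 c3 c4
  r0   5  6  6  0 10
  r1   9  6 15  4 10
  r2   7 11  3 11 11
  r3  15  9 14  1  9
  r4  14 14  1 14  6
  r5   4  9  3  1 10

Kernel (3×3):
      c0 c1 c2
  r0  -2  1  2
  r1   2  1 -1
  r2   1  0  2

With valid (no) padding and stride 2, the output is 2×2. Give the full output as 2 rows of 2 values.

30 57
44 60

Output[0,0]: The receptive field on the input at this output position is [5 6 6 / 9 6 15 / 7 11 3]. Elementwise product with the kernel and sum: 5·-2 + 6·1 + 6·2 + 9·2 + 6·1 + 15·-1 + 7·1 + 3·2.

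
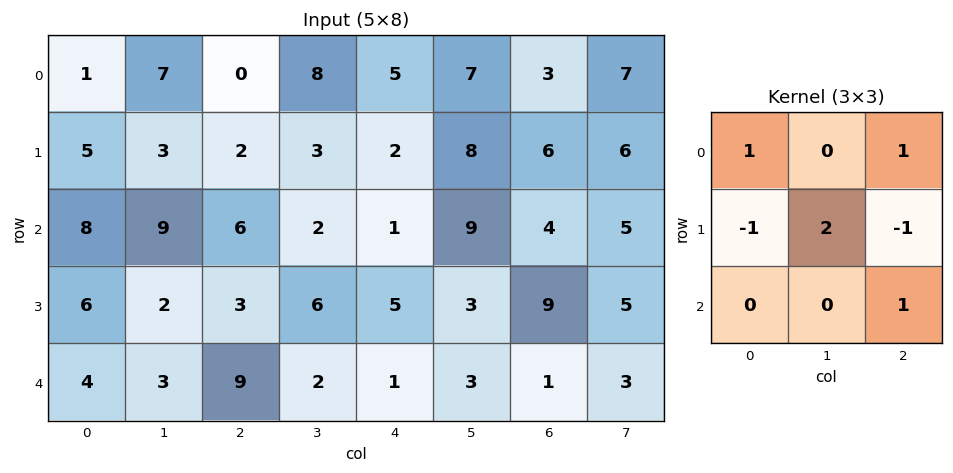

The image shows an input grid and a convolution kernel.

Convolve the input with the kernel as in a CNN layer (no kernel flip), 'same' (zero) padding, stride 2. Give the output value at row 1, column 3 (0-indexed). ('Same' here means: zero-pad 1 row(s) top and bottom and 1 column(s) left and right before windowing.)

The receptive field on the zero-padded input at this output position is [8 6 6 / 9 4 5 / 3 9 5]. Elementwise product with the kernel and sum: 8·1 + 6·1 + 9·-1 + 4·2 + 5·-1 + 5·1.

13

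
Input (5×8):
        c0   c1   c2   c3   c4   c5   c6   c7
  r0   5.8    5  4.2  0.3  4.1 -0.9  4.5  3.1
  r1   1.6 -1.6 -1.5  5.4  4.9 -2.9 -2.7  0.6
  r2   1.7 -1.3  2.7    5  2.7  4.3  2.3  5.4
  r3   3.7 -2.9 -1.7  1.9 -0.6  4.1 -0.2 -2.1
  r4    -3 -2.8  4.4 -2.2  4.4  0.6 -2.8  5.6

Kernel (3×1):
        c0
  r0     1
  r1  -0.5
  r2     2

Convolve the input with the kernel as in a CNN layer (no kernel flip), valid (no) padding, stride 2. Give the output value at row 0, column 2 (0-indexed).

7.05

The receptive field on the input at this output position is [4.1 / 4.9 / 2.7]. Elementwise product with the kernel and sum: 4.1·1 + 4.9·-0.5 + 2.7·2.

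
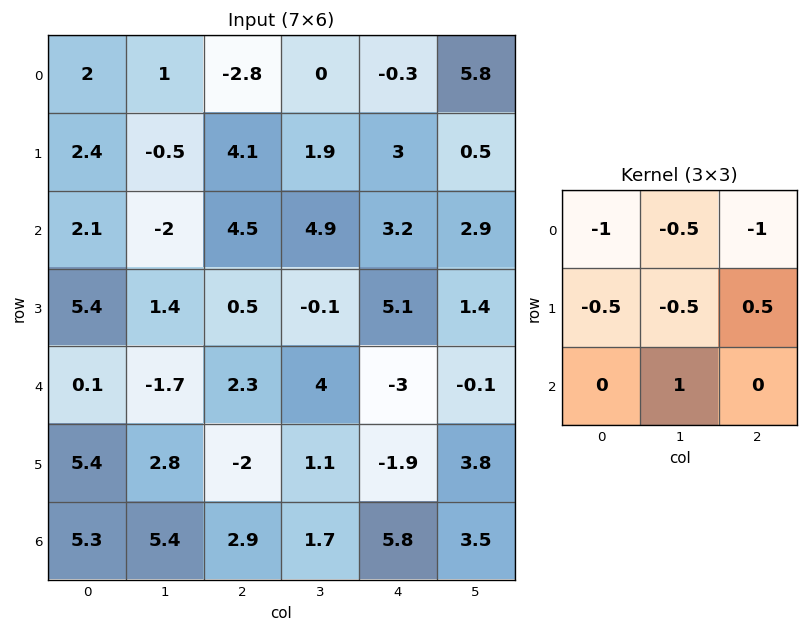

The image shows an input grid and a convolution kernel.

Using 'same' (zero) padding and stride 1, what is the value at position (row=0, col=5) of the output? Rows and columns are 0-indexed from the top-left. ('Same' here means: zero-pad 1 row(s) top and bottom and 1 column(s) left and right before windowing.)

The receptive field on the zero-padded input at this output position is [0 0 0 / -0.3 5.8 0 / 3 0.5 0]. Elementwise product with the kernel and sum: 0·-1 + 0·-0.5 + 0·-1 + -0.3·-0.5 + 5.8·-0.5 + 0·0.5 + 0.5·1.

-2.25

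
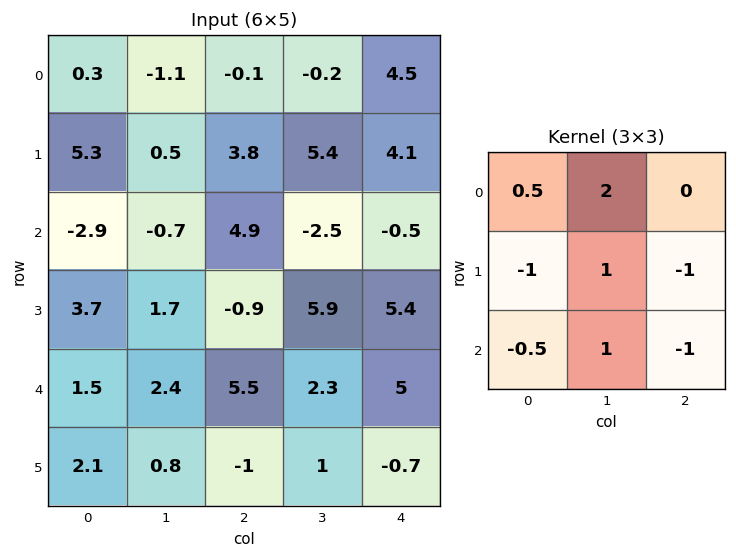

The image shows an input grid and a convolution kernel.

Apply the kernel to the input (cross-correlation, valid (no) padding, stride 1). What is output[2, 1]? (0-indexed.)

The receptive field on the input at this output position is [-0.7 4.9 -2.5 / 1.7 -0.9 5.9 / 2.4 5.5 2.3]. Elementwise product with the kernel and sum: -0.7·0.5 + 4.9·2 + 1.7·-1 + -0.9·1 + 5.9·-1 + 2.4·-0.5 + 5.5·1 + 2.3·-1.

2.95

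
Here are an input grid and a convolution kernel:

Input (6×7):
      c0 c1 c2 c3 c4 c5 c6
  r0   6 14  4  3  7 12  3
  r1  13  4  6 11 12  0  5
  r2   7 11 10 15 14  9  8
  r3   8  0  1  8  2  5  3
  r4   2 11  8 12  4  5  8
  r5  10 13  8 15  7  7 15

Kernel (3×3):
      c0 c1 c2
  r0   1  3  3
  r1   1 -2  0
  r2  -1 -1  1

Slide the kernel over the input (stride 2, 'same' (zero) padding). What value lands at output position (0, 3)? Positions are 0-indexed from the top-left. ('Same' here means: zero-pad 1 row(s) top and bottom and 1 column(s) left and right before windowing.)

1

The receptive field on the zero-padded input at this output position is [0 0 0 / 12 3 0 / 0 5 0]. Elementwise product with the kernel and sum: 0·1 + 0·3 + 0·3 + 12·1 + 3·-2 + 0·-1 + 5·-1 + 0·1.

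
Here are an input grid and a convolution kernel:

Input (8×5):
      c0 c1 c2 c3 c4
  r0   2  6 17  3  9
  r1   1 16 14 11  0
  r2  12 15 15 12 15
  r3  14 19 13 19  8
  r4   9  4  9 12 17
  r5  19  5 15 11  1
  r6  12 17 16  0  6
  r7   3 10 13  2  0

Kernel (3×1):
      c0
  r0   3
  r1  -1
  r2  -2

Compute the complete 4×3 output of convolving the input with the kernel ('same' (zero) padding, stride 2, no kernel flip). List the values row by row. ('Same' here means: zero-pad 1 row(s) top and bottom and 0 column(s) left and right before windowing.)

-4 -45 -9
-37 1 -31
-5 0 5
39 3 -3

Output[0,0]: The receptive field on the zero-padded input at this output position is [0 / 2 / 1]. Elementwise product with the kernel and sum: 0·3 + 2·-1 + 1·-2.
Output[0,1]: The receptive field on the zero-padded input at this output position is [0 / 17 / 14]. Elementwise product with the kernel and sum: 0·3 + 17·-1 + 14·-2.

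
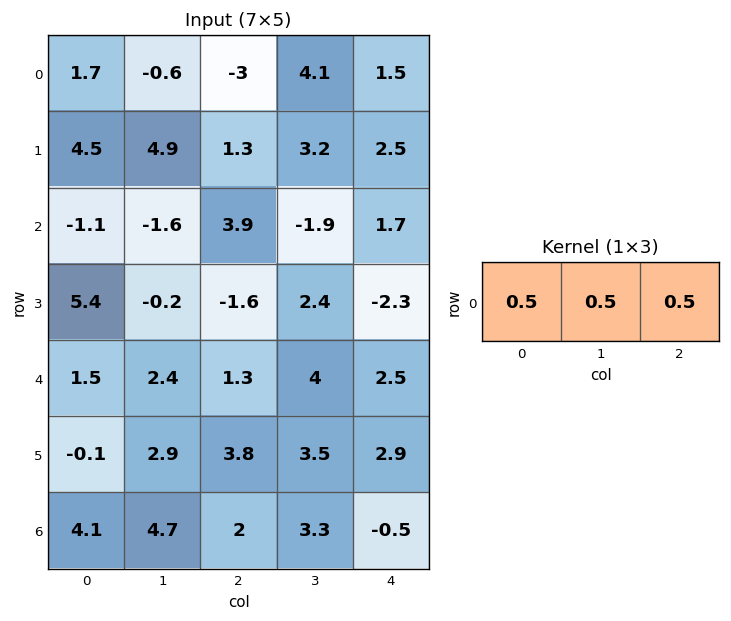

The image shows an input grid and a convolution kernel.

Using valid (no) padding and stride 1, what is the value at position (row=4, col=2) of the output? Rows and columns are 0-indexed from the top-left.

3.9

The receptive field on the input at this output position is [1.3 4 2.5]. Elementwise product with the kernel and sum: 1.3·0.5 + 4·0.5 + 2.5·0.5.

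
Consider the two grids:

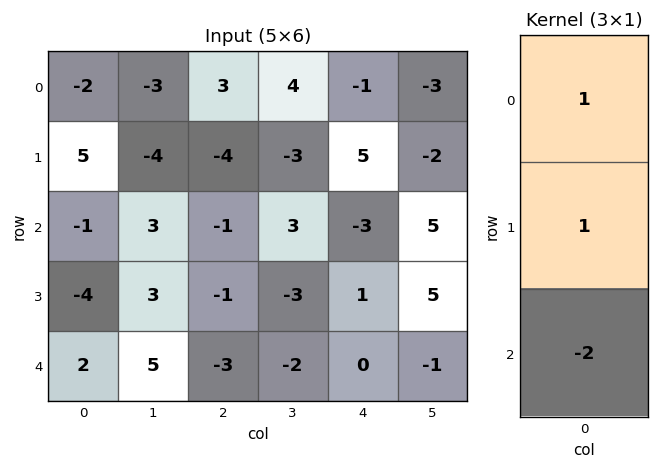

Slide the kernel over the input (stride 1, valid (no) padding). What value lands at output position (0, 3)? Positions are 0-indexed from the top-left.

-5

The receptive field on the input at this output position is [4 / -3 / 3]. Elementwise product with the kernel and sum: 4·1 + -3·1 + 3·-2.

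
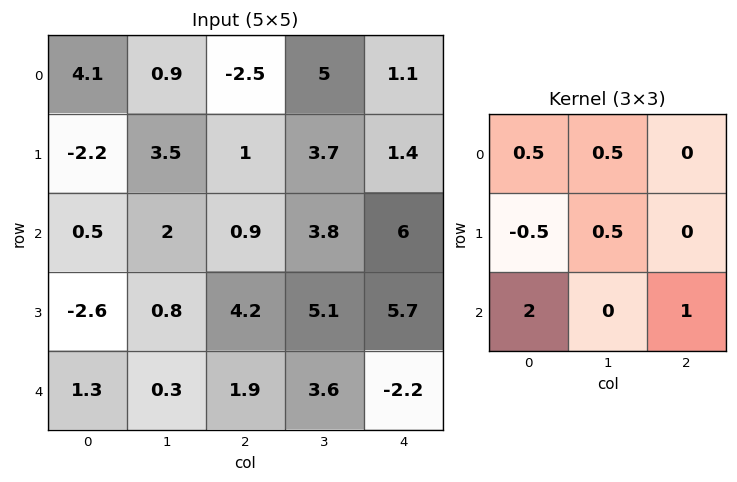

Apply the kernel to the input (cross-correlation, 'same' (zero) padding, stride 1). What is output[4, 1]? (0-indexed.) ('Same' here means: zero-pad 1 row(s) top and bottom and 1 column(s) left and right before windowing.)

-1.4

The receptive field on the zero-padded input at this output position is [-2.6 0.8 4.2 / 1.3 0.3 1.9 / 0 0 0]. Elementwise product with the kernel and sum: -2.6·0.5 + 0.8·0.5 + 1.3·-0.5 + 0.3·0.5 + 0·2 + 0·1.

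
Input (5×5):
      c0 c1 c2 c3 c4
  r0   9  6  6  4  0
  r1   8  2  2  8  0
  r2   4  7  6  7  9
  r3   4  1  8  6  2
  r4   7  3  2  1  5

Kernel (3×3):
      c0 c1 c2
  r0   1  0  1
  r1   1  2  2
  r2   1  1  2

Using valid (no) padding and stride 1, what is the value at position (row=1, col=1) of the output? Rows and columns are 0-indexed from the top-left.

64

The receptive field on the input at this output position is [2 2 8 / 7 6 7 / 1 8 6]. Elementwise product with the kernel and sum: 2·1 + 8·1 + 7·1 + 6·2 + 7·2 + 1·1 + 8·1 + 6·2.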